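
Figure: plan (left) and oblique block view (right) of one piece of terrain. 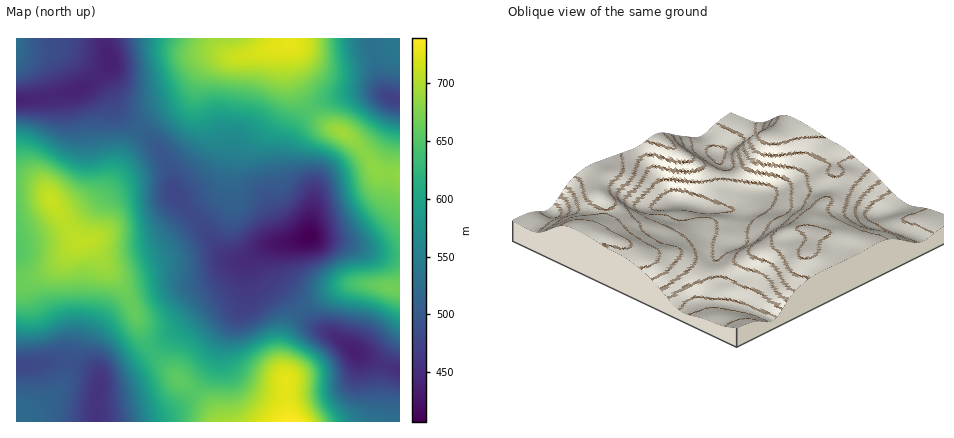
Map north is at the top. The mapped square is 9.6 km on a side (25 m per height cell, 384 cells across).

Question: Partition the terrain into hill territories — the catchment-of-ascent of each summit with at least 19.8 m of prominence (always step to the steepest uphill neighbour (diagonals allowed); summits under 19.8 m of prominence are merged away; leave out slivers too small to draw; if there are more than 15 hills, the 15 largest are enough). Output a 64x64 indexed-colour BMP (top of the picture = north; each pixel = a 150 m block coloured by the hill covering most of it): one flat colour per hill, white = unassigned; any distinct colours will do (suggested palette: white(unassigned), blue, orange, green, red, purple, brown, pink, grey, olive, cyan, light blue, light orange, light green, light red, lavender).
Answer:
<image width="64" height="64" href="data:image/bmp;base64,Qk12CAAAAAAAAHYAAAAoAAAAQAAAAEAAAAABAAQAAAAAAAAIAAATCwAAEwsAABAAAAAAAAAA////ALR3HwAOf/8ALKAsACgn1gC9Z5QAS1aMAMJ34wB/f38AIr28AM++FwDox64AeLv/AIrfmACWmP8A1bDFAHd3d3d3d3czMzMzMzMzMzMzMzMzMzMzMzMzMzMzMzMzd3d3d3d3czMzMzMzMzMzMzMzMzMzMzMzMzMzMzMzMzN3d3d3d3dzMzMzMzMzMzMzMzMzMzMzMzMzMzMzMzMzM3d3d3d3d3czMzMzMzMzMzMzMzMzMzMzMzMzMzMzMzMzd3d3d3d3dzMzMzMzMzMzMzMzMzMzMzMzMzMzMzMzMzN3d3d3d3d3MzMzMzMzMzMzMzMzMzMzMzMzMzMzMzMzM3d3d3d3d3czMzMzMzMzMzMzMzMzMzMzMzMzMzMzMzMzd3d3d3d3dxMzMzMzMzMzMzMzMzMzMzMzMzMzMzMzMzN3d3d3d3dxERMzMzMzMzMzMzMzMzMzMzMzMzMzMzMzMxEXd3d3cRERERMzMzMzMzMzMzMzMzMzMzMzMzMzMzNVERERERERERERERMzMzMzMzMzMzMzMzMzMzMzMzM1VVURERERERERERERETMzMzMzMzMzMzMzMzMzMzMzNVVVVREREREREREREREREzMzMzMzMzMzMzMzMzMzMzNVVVVVEREREREREREREREREzMzMzMzMzMzMzMzMzMzVVVVVVURERERERERERERERERMzMzMzMzMzMzMzMzMzVVVVVVVRERERERERERERERERETMzMzMzMzMzMzMzM1VVVVVVVVEREREREREREREREREREzMzMzMzMzMzMzNVVVVVVVVVURERERERERERERERERERMzMzMzMzMzMzNVVVVVVVVVVRERERERERERERERERERETMzMzMzMzMzM1VVVVVVVVVVEREREREREREREREREREREzMzMzMzMzM1VVVVVVVVVVUREREREREREREREREREREREzMzMzMzM1VVVVVVVVVVVREREREREREREREREREREREREzMzMzM1VVVVVVVVVVVVERERERERERERERERERERERERMzMzM1VVVVVVVVVVVVURERERERERERERERERERERERETMzM1VVVVVVVVVVVVVRERERERERERERERERERERERERMzMzVVVVVVVVVVVVVVERERERERERERERERERERERERETMzVVVVVVVVVVVVVVURERERERERERERERERERERERERMzNVVVVVVVVVVVVVVREREREREREREREREREREREREiIjM1VVVVVVVVVVVVVVEREREREREREREREREREREREiIiIjVVVVVVVVVVVUREQREREREREREREREREREREREiIiIiIlVVVVVVVVRERERBERERERERERERERERERERESIiIiIiIiIlVEREREREREERERERERERERERERERERESIiIiIiIiIiJEREREREREQRERERERERERERERERERESIiIiIiIiIiIkRERERERERBERERERERERERERERERESIiIiIiIiIiIiREREREREREERERERERERERERERERESIiIiIiIiIiIiJEREREREREQRERERERERERERERERESIiIiIiIiIiIiIkRERERERERBERERERERERERERERERIiIiIiIiIiIiIiREREREREREERERERERERERERERERIiIiIiIiIiIiIiJEREREREREQRERERERERERERERERIiIiIiIiIiIiIiJERERERERERBEREREREREREREREREiIiIiIiIiIiIiJEREREREREREERERERERERERERERESIiIiIiIiIiIiJEREREREREREQRERERERERERERERERIiIiIiIiIiIiIkRERERERERERBERERERERERERERERIiIiIiIiIiIiIkREREREREREREEREREREREREREREREiIiIiIiIiIiIiREREREREREREQREREREREREREREREiIiIiIiIiIiIiJERERERERERERBERERERERERERERESIiIiIiIiIiIiIkREREREREREREERERERERERERERESIiIiIiIiIiIiIiREREREREREREQRERERERERERERESIiIiIiIiIiIiIiIkRERERERERERBERERERERERERESIiIiIiIiIiIiIiIiREREREREREREERERERERERERESIiIiIiIiIiIiIiIiIkREREREREREQRERERERERERESIiIiIiIiIiIiIiIiIiJERERERERERBEREREREREREiIiIiIiIiIiIiIiIiIiIkREREREREREERERERERERESIiIiIiIiIiIiIiIiIiIiIkREREREREQRERERERERESIiIiIiIiIiIiIiIiIiIiIiIkRERERERGZmZmERERERIiIiIiIiIiIiIiIiIiIiIiIiIiREREIiZmZmZmZhERIiIiIiIiIiIiIiIiIiIiIiIiIiIiIiIiJmZmZmZmYRIiIiIiIiIiIiIiIiIiIiIiIiIiIiIiIiImZmZmZmZmYiIiIiIiIiIiIiIiIiIiIiIiIiIiIiIiIiZmZmZmZmZmIiIiIiIiIiIiIiIiIiIiIiIiIiIiIiIiJmZmZmZmZmYiIiIiIiIiIiIiIiIiIiIiIiIiIiIiIiImZmZmZmZmZmIiIiIiIiIiIiIiIiIiIiIiIiIiIiIiIiZmZmZmZmZmIiIiIiIiIiIiIiIiIiIiIiIiIiIiIiIiJmZmZmZmZmYiIiIiIiIiIiIiIiIiIiIiIiIiIiIiIiImZmZmZmZmZiIiIiIiIiIiIiIiIiIiIiIiIiIiIiIiIi"/>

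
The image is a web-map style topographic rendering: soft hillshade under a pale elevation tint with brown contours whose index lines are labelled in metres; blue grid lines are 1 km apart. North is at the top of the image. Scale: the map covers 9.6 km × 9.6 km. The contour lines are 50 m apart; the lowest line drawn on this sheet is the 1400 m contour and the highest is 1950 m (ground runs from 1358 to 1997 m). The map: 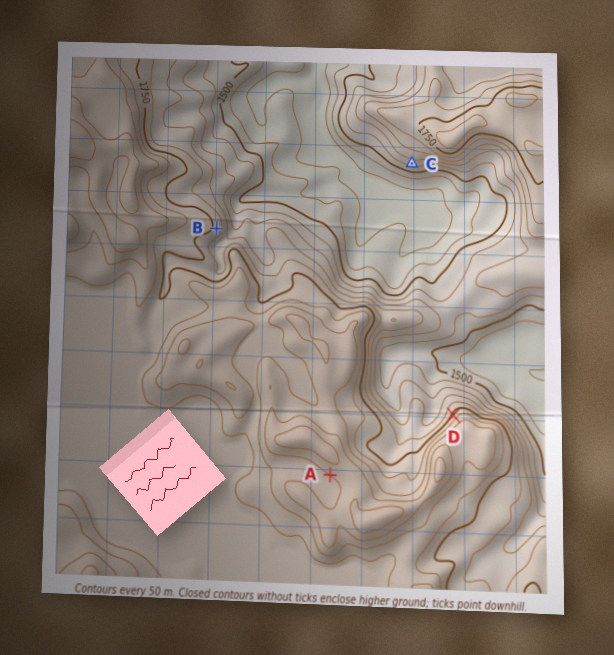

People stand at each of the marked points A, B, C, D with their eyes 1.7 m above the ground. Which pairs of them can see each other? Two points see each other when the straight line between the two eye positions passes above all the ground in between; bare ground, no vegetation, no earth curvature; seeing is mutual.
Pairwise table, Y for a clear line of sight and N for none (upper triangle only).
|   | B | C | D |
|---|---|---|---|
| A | N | N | N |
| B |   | Y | N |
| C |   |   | Y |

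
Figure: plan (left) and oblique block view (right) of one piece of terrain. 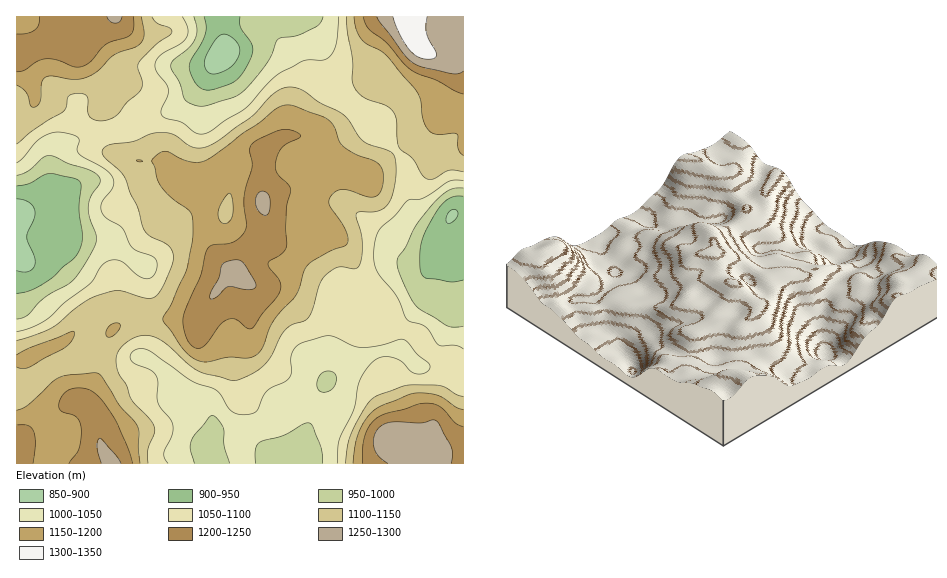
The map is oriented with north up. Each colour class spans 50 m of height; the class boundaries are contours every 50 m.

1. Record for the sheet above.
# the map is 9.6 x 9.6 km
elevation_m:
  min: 880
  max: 1330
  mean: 1100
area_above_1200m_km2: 13.5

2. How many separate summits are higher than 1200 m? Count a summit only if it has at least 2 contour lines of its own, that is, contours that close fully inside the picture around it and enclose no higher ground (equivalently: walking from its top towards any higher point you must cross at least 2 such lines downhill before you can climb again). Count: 1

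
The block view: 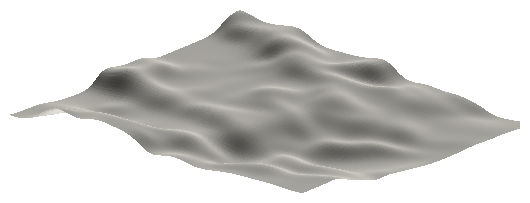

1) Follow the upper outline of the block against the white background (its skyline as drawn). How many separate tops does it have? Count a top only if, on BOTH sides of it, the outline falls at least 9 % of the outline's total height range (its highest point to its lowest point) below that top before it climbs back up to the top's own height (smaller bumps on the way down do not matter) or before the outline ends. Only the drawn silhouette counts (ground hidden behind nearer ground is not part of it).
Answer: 1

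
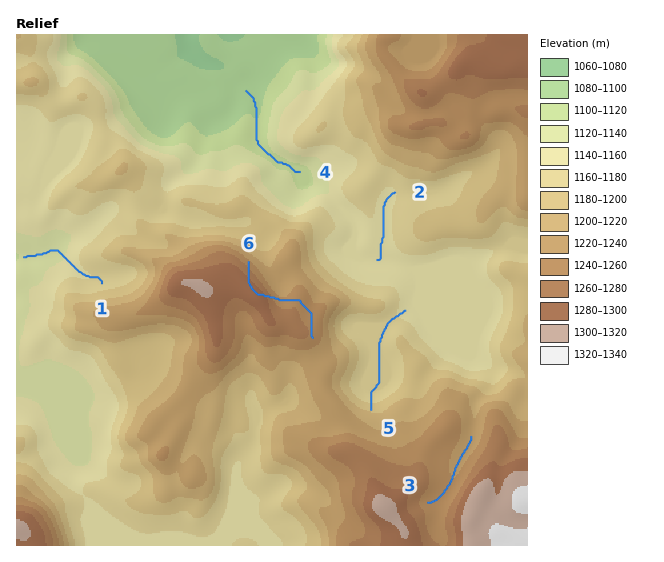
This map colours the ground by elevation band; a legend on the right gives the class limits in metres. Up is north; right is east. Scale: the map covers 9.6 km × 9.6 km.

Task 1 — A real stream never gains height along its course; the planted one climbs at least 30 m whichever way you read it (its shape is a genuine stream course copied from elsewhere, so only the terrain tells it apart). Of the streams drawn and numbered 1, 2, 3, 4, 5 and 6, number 6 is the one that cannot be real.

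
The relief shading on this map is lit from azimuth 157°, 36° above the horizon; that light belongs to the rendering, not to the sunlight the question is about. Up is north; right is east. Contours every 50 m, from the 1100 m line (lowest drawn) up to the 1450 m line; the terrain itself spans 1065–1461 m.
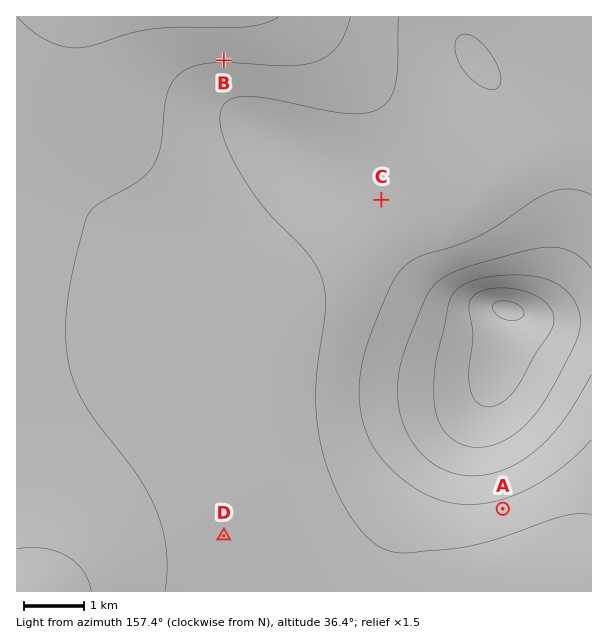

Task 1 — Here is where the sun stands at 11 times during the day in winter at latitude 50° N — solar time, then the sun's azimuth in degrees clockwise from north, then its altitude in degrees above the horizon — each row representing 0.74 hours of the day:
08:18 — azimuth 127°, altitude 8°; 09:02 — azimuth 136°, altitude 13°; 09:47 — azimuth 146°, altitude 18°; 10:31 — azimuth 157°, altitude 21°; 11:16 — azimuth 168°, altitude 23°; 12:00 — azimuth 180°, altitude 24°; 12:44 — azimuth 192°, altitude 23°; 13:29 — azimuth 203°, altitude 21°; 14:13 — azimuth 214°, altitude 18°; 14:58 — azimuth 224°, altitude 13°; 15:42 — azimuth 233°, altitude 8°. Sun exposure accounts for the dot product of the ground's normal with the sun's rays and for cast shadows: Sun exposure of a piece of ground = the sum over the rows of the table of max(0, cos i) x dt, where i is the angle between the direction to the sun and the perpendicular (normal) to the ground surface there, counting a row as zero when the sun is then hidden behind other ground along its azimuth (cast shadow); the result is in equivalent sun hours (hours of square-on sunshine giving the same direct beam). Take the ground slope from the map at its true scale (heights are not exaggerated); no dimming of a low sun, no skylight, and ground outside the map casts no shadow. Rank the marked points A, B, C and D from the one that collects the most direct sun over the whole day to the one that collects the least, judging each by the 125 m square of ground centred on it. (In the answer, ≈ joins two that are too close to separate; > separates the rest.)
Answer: A > C ≈ D > B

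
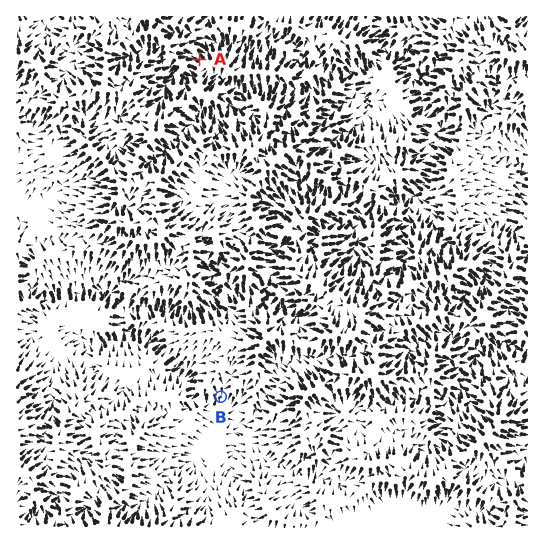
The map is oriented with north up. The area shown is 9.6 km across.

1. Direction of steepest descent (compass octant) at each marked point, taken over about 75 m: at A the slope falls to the NW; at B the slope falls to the S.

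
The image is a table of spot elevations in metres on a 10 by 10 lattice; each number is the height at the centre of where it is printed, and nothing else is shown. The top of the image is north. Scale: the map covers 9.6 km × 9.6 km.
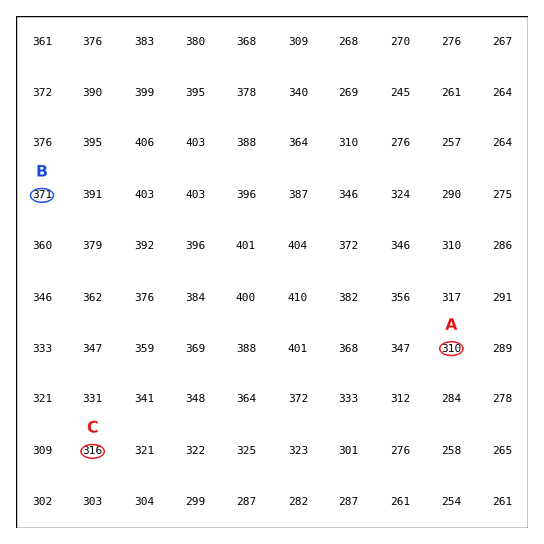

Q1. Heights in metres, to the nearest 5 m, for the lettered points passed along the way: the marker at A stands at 310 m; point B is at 370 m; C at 315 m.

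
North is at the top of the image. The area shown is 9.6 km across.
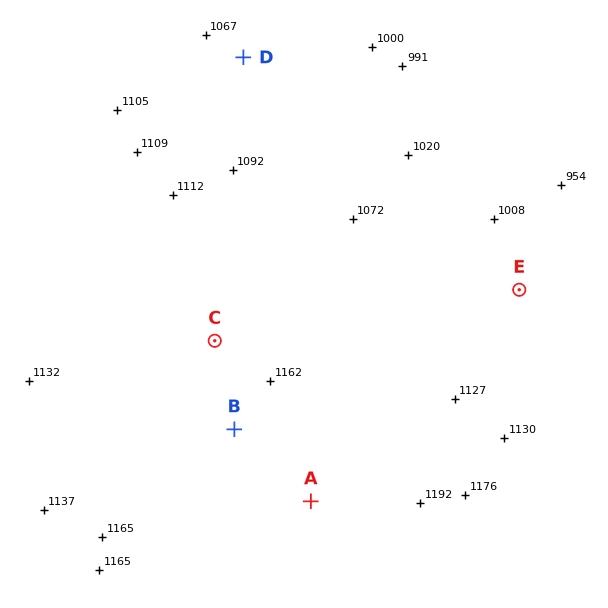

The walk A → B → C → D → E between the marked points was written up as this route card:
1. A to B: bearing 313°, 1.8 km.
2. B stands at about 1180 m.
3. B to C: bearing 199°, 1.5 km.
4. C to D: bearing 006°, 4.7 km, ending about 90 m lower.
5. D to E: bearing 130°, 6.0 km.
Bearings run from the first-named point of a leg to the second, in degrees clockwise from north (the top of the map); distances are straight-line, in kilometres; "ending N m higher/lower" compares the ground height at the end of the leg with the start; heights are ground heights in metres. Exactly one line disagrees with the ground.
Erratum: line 3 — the bearing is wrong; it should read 348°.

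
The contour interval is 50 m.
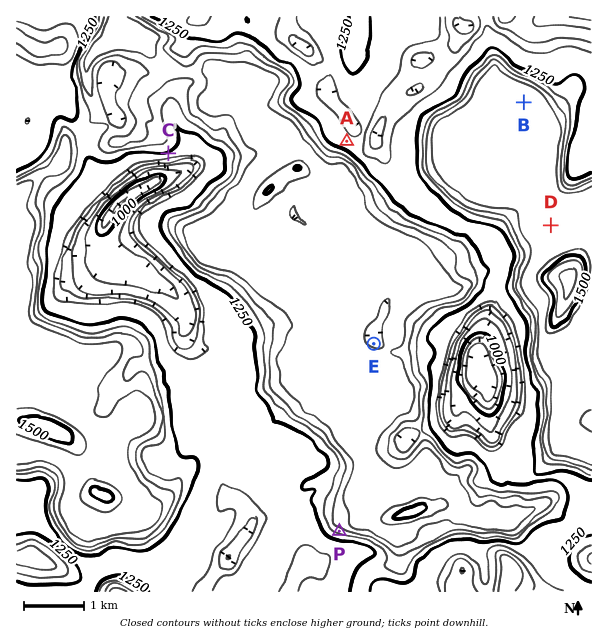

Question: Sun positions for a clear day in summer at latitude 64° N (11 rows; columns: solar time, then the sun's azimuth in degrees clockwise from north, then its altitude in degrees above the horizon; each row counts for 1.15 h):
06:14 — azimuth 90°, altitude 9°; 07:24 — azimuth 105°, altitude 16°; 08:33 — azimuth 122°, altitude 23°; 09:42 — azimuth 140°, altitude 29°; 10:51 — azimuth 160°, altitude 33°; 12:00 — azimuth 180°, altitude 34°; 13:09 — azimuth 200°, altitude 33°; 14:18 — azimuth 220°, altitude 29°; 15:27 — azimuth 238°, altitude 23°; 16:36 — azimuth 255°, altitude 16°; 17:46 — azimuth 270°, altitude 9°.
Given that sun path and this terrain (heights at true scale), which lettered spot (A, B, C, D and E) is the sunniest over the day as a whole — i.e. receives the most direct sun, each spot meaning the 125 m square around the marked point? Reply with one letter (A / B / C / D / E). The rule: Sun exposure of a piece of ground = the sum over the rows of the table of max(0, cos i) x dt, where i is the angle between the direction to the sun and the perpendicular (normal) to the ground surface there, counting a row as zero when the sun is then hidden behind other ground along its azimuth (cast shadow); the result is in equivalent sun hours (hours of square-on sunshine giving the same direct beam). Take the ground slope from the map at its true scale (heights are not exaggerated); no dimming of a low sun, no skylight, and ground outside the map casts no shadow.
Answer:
C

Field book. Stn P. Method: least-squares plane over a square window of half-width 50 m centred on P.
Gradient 31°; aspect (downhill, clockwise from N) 201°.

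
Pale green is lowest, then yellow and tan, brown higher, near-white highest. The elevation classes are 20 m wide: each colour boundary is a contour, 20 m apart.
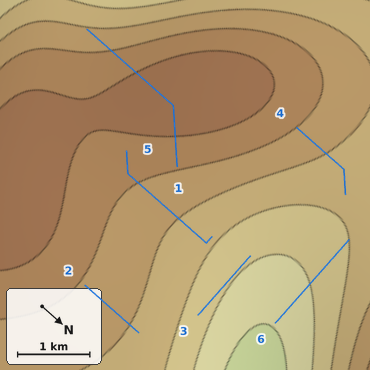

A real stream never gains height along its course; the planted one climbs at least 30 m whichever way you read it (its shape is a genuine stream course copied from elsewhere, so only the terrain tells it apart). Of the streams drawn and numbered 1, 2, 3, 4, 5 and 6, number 1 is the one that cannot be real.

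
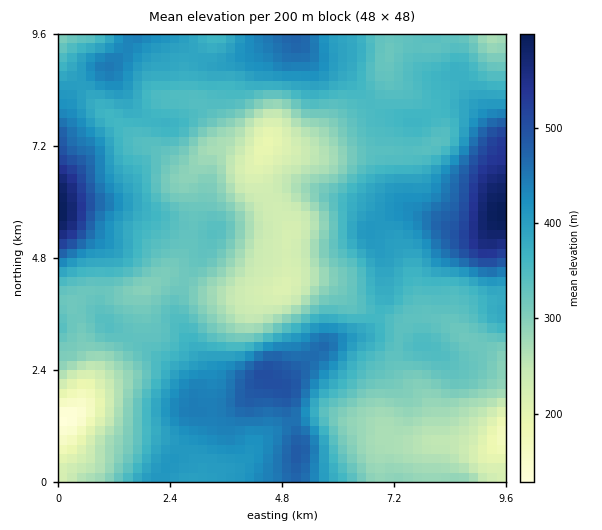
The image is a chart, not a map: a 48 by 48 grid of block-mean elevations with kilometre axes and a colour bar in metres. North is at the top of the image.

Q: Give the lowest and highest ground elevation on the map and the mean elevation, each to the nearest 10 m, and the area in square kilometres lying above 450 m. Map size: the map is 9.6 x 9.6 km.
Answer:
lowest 130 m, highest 600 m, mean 350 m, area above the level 10.1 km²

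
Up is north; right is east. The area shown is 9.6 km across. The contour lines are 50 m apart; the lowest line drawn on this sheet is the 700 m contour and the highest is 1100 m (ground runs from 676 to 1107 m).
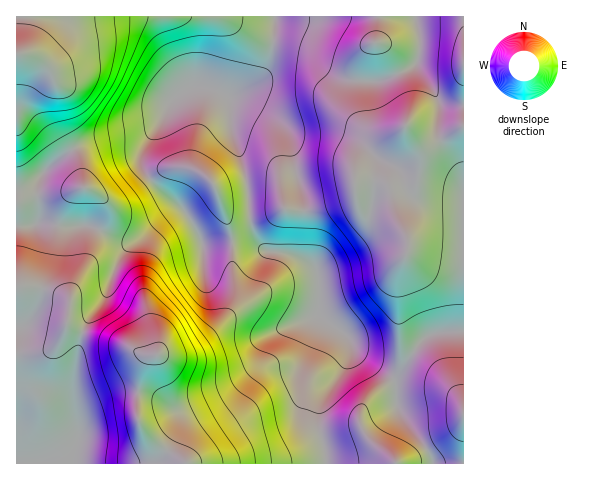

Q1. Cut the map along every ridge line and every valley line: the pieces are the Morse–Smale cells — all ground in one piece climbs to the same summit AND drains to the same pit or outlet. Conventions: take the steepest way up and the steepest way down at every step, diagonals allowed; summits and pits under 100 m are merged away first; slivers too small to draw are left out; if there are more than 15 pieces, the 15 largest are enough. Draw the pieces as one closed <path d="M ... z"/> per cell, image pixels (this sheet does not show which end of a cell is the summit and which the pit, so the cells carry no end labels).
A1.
<path d="M206 87l-14 0-18 11-27 43-6 14 1 11 6 10 33 32-13 6-24 21-10 5-12 0-32-14-23 1-29-5-10 4-12 1 1 237 309-1-1-15-7-21 0-17 6-15 19-26 7-15 1-10-3-5-8-9-12-7-9-9 0-33-3-12-9-8-13-6-28-5-7-7-8-20-4-42-8-31-7-18-4-35z"/><path d="M463 16l-187 0-3 32-9 25-11 11-25 13 4 35 7 18 8 31 4 42 8 20 7 7 25 4 20 9 7 11 2 42 26 18 7 14 10 10 30 17 8-5 25-33 13-5 25-2z"/><path d="M274 16l-257 0-1 209 12 1 17-4 22 5 23-1 32 14 12 0 10-5 24-21 13-6-24-21-11-14-5-12 2-13 27-45 12-11 10-5 14 0 24 9 16-8 15-11 7-11 4-12 3-23z"/><path d="M463 331l-24 1-13 5-25 33-8 5-30-17-12-14-3 13-5 12-19 26-6 15 0 17 7 21 1 15 137 1z"/>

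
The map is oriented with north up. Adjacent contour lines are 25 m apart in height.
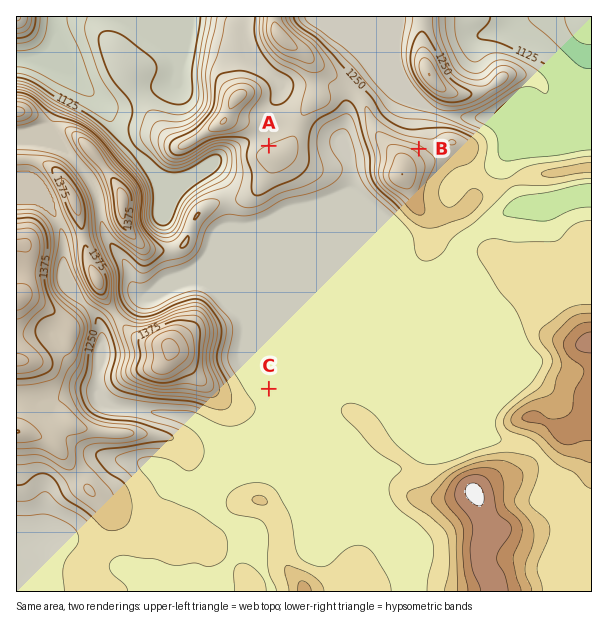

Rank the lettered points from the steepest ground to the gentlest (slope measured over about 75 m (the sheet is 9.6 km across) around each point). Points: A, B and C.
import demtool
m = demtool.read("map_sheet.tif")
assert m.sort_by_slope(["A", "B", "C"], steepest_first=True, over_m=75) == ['B', 'A', 'C']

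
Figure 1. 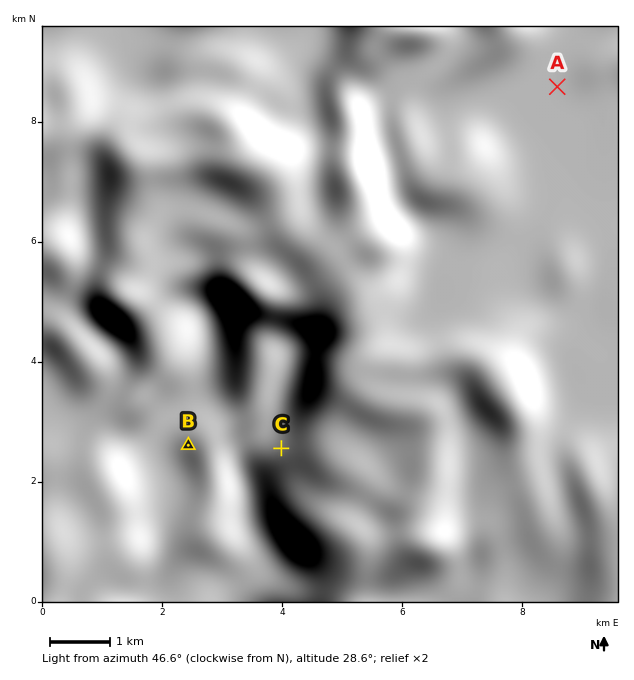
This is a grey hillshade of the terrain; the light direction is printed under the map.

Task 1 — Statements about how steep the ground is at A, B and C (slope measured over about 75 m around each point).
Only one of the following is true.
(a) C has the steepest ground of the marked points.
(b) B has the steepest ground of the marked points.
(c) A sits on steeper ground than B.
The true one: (a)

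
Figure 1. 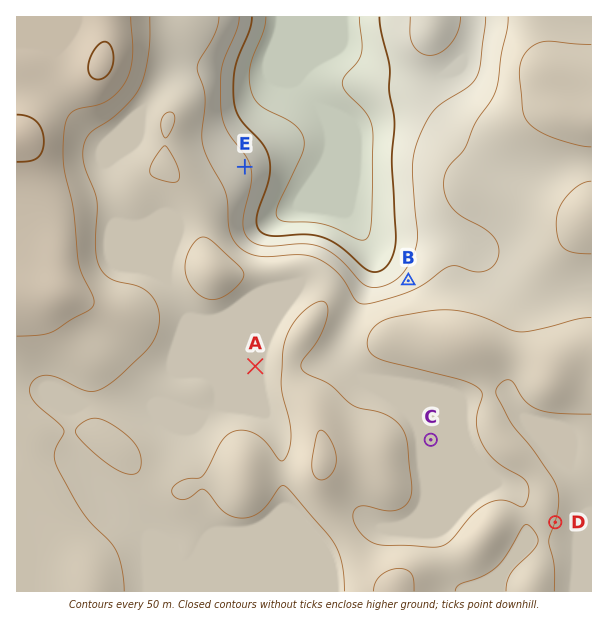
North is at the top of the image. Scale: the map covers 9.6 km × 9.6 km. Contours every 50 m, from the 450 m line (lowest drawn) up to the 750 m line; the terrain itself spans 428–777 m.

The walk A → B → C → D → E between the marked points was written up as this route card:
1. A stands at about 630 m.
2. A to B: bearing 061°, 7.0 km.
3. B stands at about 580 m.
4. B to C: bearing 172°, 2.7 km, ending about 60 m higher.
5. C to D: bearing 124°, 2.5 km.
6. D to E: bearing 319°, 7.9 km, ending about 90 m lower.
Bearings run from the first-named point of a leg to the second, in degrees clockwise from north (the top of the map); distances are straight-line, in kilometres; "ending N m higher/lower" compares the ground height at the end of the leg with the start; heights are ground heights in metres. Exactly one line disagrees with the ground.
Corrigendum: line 2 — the distance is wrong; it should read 2.9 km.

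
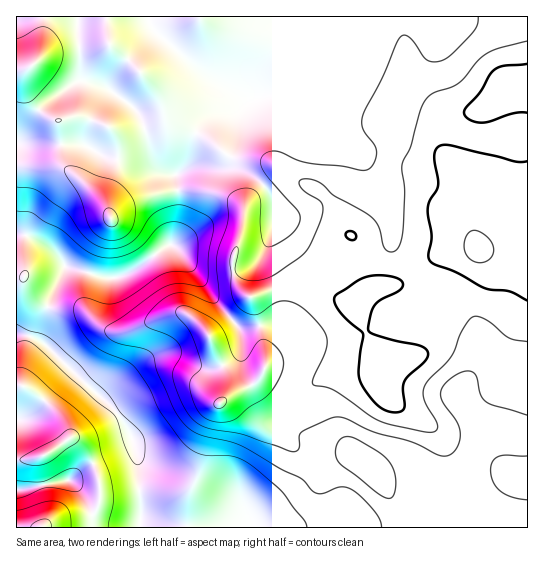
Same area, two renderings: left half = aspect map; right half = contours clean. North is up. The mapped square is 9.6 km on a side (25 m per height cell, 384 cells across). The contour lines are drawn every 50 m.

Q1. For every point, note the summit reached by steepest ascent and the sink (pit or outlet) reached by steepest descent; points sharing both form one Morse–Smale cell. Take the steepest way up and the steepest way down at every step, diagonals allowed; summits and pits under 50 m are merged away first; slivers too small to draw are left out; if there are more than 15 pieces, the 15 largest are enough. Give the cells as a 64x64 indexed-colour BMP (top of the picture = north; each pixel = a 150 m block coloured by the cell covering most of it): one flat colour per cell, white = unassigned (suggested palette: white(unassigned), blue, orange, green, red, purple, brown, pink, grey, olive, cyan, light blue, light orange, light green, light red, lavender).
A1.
<image width="64" height="64" href="data:image/bmp;base64,Qk12CAAAAAAAAHYAAAAoAAAAQAAAAEAAAAABAAQAAAAAAAAIAAATCwAAEwsAABAAAAAAAAAA////ALR3HwAOf/8ALKAsACgn1gC9Z5QAS1aMAMJ34wB/f38AIr28AM++FwDox64AeLv/AIrfmACWmP8A1bDFAERERERERERCIiIiIiIiIhERERERERERERERERZmZmiIREREREREREQiIiIiIiIiIRERERERERERERERFmZmZmZERERERERERCIiIiIiIiIiEREREREREREREREWZmZmZkREREREREREIiIiIiIiIiIhERERERERERERERZmZmZmREREREREREIiIiIiIiIiIiIhEREREREREREREWZmZmZEREREREREQiIiIiIiIiIiIiIRERERERERERERZmZmZkRERERERERCIiIiIiIiIiIiIiERERERERERERFmZmZmREREREREREIiIiIiIiIiIiIiIhERERERERERERZmZmZEREREREREQiIiIiIiIiIiIiIiERERERERERERFmZmZkRERERERERCIiIiIiIiIiIiIiIREREREREREREWZmZmREREREREREIiIiIiIiIiIiIiIhERERERERERERFmZmZEREREREREIiIiIiIiIiIiIiIREREREREREREREWZmEUREREREREQiIiIiIiIiIiIiERERERERERERERERERERREREREREQiIiIiIiIiIiIiERERERERERERERERERERFEREREREQiIiIiIiIiIiIiIREREREREREREREREREREURERERERCIiIiIiIiIiIiIiERERERERERERERERERERREREREQiIiIiIiIiIiIiIiIRERERERERERERERERERFEREREQiIiIiIiIiIiIiIiIhEREREREREREREREREREUREREQiIiIiIiIiIiIiIiIiERERERERERERERERERERREREQiIiIiIiIiIiIiIiIiIhERERERERERERERERERFEREQiIiIiIiIiIiIiIiIiIiEREREREREREREREREREUREQiIiIiIiIiIiIiIiIiIiIhERERERERERERERERERREQiIiIiIiIiIiIiIiIiIiIiERERERERERERERERERFEQiIiIiIiIiIiIiIiIiIiIiEREREREREREREREREREXdyIiIiIiIiIiIiIiIiIiIiIRERERERERERERERERERd3IiIiIiIiIiIiIiIiERERERERERERERERERERERERF3dyIiIiIiIiIiIiIiIREREREREREREREREREREREREXd3IiIiIiIiIiIiIiIRERERERERERERERERERERERERd3ciIiIiIiIiIiIiIRERERERERERERERERERERERERF3d3IiIiIiIiIiIiIREREREREREREREREREREREREREXd3ciIiIiIiIiIiIRERERERERERERERERERERERERERd3d3IiIzMiIiIiIhERERERERERERERERERERERERERF3d3cjMzMzMiIiIhEREREREREREREREREREREREREREXd3dzMzMzMzIiIhERERERERERERERERERERERERERERd3dzMzMzMzMzIhERERERERERERERERERERERERERERF3dzMzMzMzMzMxEREREREREREREREREREREREREREREXMzMzMzMzMzMzMRERERERERERERERERERERERERERERMzMzMzMzMzMzMxEREREREREREREREREREREREREREREzMzMzMzMzMzMzERERERERERERERERERERERERERERETMzMzMzMzMzMzMRERERERERERERERERERERERERERERMzMzMzMzMzMzMxEREREREREREREREREREREREREREREzMzMzMzMzMzMzERERERERERERERERERERERERERERETMzMzMzMzMzMzMRERERERERERERERERERERERERERERMzMzMzMzMzMzMxEREREREREREREREREREREREREREREzMzMzMzMzMzMzERERERERERERERERERERERERERERETMzMzMzMzMzUzMxERERERERERERERERERERERERERERMzMzMzM1VVVTMzMREREREREREREREREREREREREREREzMzMzNVVVVVMzMxEREREREREREREREREREREREREREVVVVVVVVVVVMzMzERERERERERERERERERERERERERERVVVVVVVVVVUzMzMxERERERERERERERERERERERERERFVVVVVVVVVVTMzMzEREREREREREREREREREREREREREVVVVVVVVVVTMzMzMxERERERERERERERERERERERERERVVVVVVVVVVMzMzMzMzERERERERERERERERERERERERFVVVVVVVVTMzMzMzMzMzEREREREREREREREREREREREVVVVVVVVTMzMzMzMzMzERERERERERERERERERERERERVVVVVVUzMzMzMzMzMxERERERERERERERERERERERERFVVVVVMzMzMzMzMzMREREREREREREREREREREREREREVVVVVUzMzMzMzMzMRERERERERERERERERERERERERERVVVVVTMzMzMzMzERERERERERERERERERERERERERERFVVVVVMzMzMzMzEREREREREREREREREREREREREREREVVVVVUzMzMzMzERERERERERERERERERERERERERERERVVVVVTMzMzMzERERERERERERERERERERERERERERERFVVVVVMzMzMzEREREREREREREREREREREREREREREREVVVVVUzMzMzMRERERERERERERERERERERERERERERER"/>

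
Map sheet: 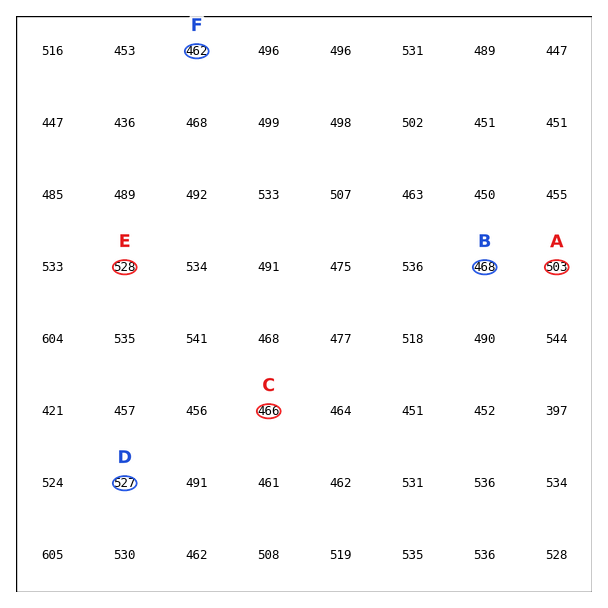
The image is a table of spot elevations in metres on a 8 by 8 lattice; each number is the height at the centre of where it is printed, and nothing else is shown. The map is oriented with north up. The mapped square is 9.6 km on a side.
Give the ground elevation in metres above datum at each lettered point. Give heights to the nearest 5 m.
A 505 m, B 470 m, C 465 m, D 525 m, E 530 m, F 460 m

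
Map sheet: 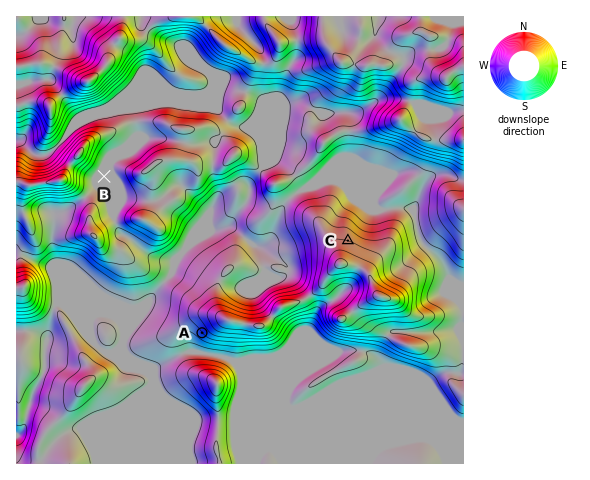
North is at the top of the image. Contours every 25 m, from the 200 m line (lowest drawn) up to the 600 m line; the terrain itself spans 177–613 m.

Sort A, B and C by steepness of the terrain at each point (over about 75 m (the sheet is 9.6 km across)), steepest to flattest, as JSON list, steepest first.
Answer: ["A", "C", "B"]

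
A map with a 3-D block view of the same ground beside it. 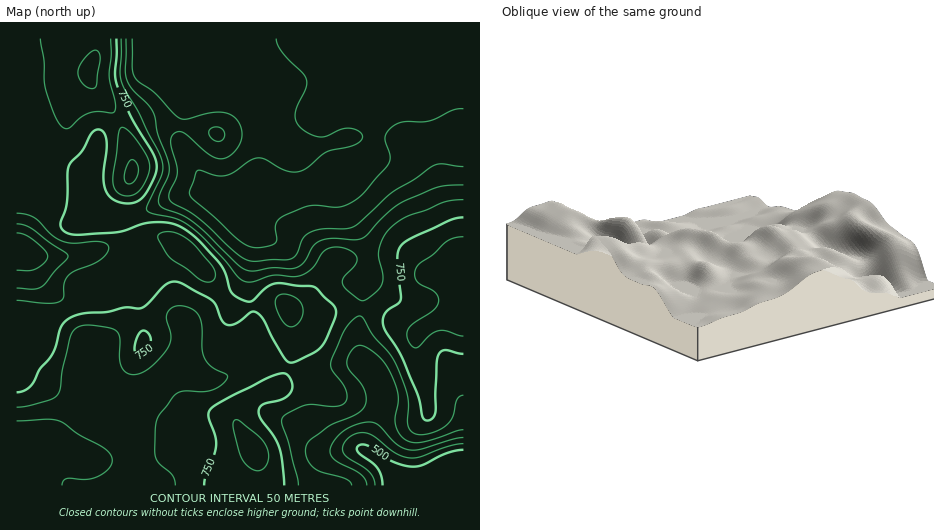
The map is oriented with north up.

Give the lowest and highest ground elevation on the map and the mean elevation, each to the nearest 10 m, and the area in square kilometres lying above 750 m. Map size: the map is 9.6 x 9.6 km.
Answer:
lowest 470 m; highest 940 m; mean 680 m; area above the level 26.7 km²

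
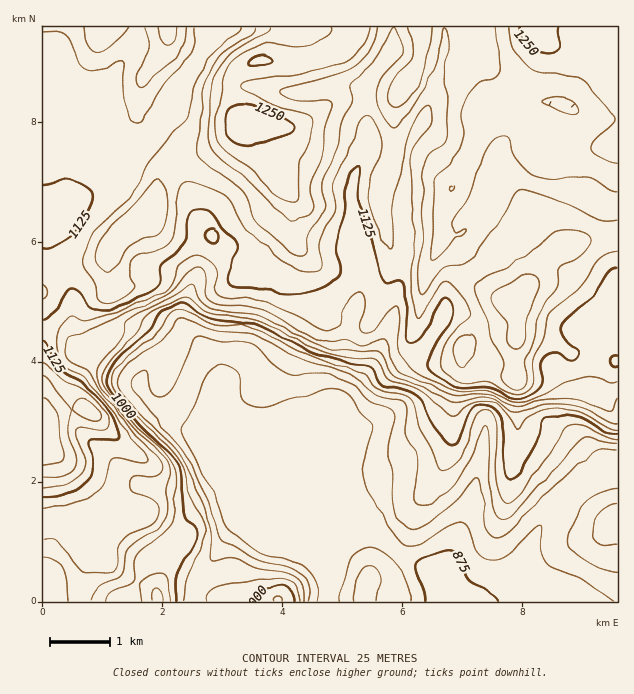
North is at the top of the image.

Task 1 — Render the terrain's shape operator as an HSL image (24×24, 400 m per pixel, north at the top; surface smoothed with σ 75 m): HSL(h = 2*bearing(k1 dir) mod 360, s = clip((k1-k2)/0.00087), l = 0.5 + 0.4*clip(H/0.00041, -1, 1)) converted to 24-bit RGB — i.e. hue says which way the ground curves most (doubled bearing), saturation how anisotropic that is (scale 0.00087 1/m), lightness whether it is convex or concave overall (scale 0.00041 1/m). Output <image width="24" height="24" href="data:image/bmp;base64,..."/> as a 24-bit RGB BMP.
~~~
<image width="24" height="24" href="data:image/bmp;base64,Qk32BgAAAAAAADYAAAAoAAAAGAAAABgAAAABABgAAAAAAMAGAAATCwAAEwsAAAAAAAAAAAAAV1F71rR2gD8yH39ro/Cs2EKYJVOUkJOzVo7OzuPw8tnqJgCaQlir1r6kb5SgkKuyQi1/nXhzfHhogJVyh3x4fnJvdmZhl49aVUZZtqRr2LyyPMe0IHM26FxrIYBjWaePcMyqPZo2uy8Shil2RneOx8unrHSPejoyQ0FmimR0pJtzYJhtgmSLmWWEiWx8h55/TYS0ib+4xZWHziheOHgoI6ZIzuOdF6SWfj00bks5gWpUf3huWI91nqFNkR5AvZFrVIh+SWiAwYd7aqpJQHWAf3Kopou1ooygaYg+VHo6f5VWrXLL7N3uIbPKu+KjNBldelpngXx6gnp9hIF9cYJubkNfnmqdyKqfa5Z8MnmEvE6a4L6IKHFfQnxyen2auKG2oaBoRKtaS6h7RI9hz580mtlcM6CuZiJ2fXmAgH6Af36BhIOAfmGGe1+TaqSbr4mXx4uNN32JPCaE8+C/W2uPLXZYN49bg6d3p7TEn9zaO0mefDpQpfW70Pv0PQhffFV+f4B+fn5/fn+Ag3+AXl2HfnigbI2DfmZn0ZB6QbdyDSVw8+S+o3WbaXqPP3pRTW8todmToihWcxUyzP/ww//1hwBHZRxagHN3gIJ1en93e4B7f359anB/X4KHqmeXgmN1uKR3ytd+ABIz89yxnISijHidhTtxgigG19OdpwC5zP/pT//vMwATbB8pZW1+fnCGjnl0fYZscH1odX9vdmd5fnVLOWZBrmF5tahw59NUCgop//AEY2oSRyMQUhAv1fbm0Khisf/lnf9oMwAhiClamp19ZniDZmuFlX6RmnaCjHtqaHteVzlCqycvcmUXMj0NoW8W9lwACQMz6v/HWtb6T4fweMjtrt10e+9670IbkBcADyQbTIFqrZiFaW98XmtwfGxolW5ynlpTYRsWcFUiG5t065zqnrX0prDy1+P0VH7/0/nSUkPZhjyjZHeTxX6Y/rYQJBoP+4GTxUrUFGY8VaRNhE5ufmlDW1o1YycVehoRkNhpfNXmWMHJGsfcYttSJ12y7tfRSyuB4taHvzs/Oo+sf3mpcaikz4M8vTOweJsMzb0Kw8gwG0M3WgcNnnkgY0smRavCnefrt+HhV4bM26bZCkJr+9GfB1FL05kykSplyddvwaRkPFVdY3Vfgn10oIbBPyyW99Hqz5T38z7MB1+OS2375NrxbYvVdsfNdbKZcqVmeYdYaEuULhqb/96ZFjhkZH5Bg7nFtMTWy3GKW1iTS4hoYImAt0yVXECOvtVsR7lm13jZxmHlCTZGzaaBuabVdoS8oFdfa7hrapuvNjaFyUhy/Fw86Rq3NsiHSKZvmGpj1JinrFWzp4N6RmVnZV+STT+06bzAr05WjHpIXbNXLDiwQsJ6kGlGgTRApNWKa7uPaFl7Tilup+F4EyiI8KunX6qISH5eUHpWpW1WrnCduYWdgE+XantlQXdxWbS89K7YmITCU7u5RFiXjkyFn1SLgrWy0tFxkZNOOGh1WCqJpupyGRt029iErXWjmV+gVYF1YoFtkZdqoFxrpWWOfIN+an94NHpOslJC67m7qU22VEJmVlVveJthnVpEpduQoMbLKB+WcCnUhuA3LT6D26mJRaVYtnyWWWSNdGVZfndUgnxnlnRugYF7eX19cYNxM2hc3Md1tDB3dliFfl9xdVFRn9ywsciKl3hIJDpTK4fC5oZvJT51nMWY1pCVSn9/m0Z8mF9sbpx2aX55lZNzf36DfHyCgYV/XXh9TZ9Pu3Spkjy7r2OLd8yjb7Vbp3xXromQU1qbFVNg4q9yKWWVZpty1ol7ak6MbleTl6yuh4ivg2e2lIasgH2DgH2Df3mHlGNtRpZqaY+CXymQ1bawmq+Sd4awmrzJcp2HlWmHHR9c49ZiH25ie09mtZpbsGdqT42ViaqXdoWVW2eLr3uHfnqDiYV9a2aDr2VsZLBPQmZwOzV0s9eco9DQbrHKrkS62mCvsnmuJBl858ulJY9ZNGBvnraIsbeaYH6Vf4dbfWZYaUhOpJJDe3R7knVpU35rklq01KV+J2NaJ1aV6cKHi3UWYEIRZ2AXSGgUnJIkF1RswIva8rXCFUNxXqxKqZBdo1Z+kGRWeWxVU4uRlMK0cmx7olR2pbJXJnpl4nqJisNVBF1cZZfc89H6t7Ptm5LqzqPvzJnYMaBzD1A//aSAFEB/uaeNYlyAlkhppo51gK6taZ2lc4pdaW2CalaYzbyoRWqXdD6Y6u68IE11FF4gXGcP2WoMfF8+bHZE0FpZ0aecCxdf5eyDHzeKqK1dXFB+nVios8acbpuKemGEj3uC"/>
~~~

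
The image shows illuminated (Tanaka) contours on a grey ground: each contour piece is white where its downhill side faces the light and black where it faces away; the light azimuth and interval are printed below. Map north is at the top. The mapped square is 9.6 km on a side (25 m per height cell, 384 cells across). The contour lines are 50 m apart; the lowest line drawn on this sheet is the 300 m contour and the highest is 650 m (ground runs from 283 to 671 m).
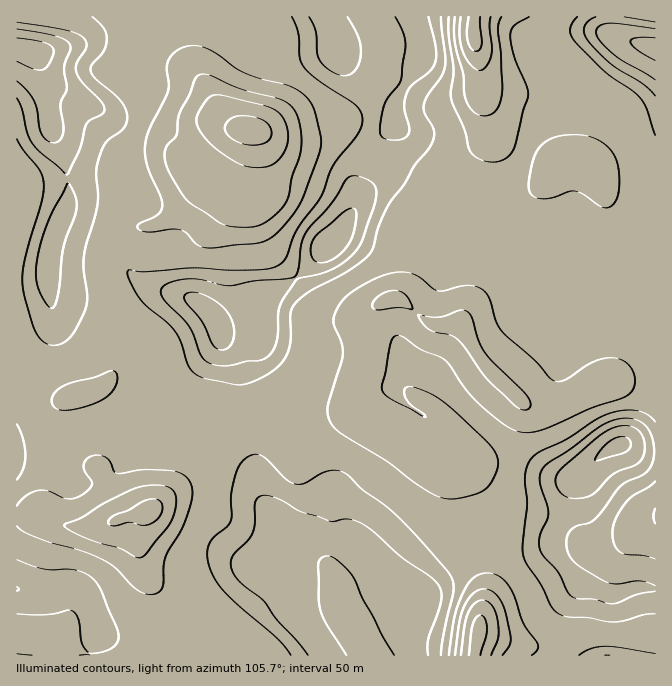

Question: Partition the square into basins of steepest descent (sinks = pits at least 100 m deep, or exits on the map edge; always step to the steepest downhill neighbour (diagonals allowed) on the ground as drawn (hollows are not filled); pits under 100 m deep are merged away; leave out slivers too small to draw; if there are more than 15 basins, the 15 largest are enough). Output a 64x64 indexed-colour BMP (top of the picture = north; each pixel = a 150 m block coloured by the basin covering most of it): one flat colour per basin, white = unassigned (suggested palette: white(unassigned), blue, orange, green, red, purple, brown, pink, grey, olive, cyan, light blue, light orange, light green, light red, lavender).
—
<image width="64" height="64" href="data:image/bmp;base64,Qk12CAAAAAAAAHYAAAAoAAAAQAAAAEAAAAABAAQAAAAAAAAIAAATCwAAEwsAABAAAAAAAAAA////ALR3HwAOf/8ALKAsACgn1gC9Z5QAS1aMAMJ34wB/f38AIr28AM++FwDox64AeLv/AIrfmACWmP8A1bDFACIiIiMzMzMzMzMzMzMzMzIiIiIiREREREREREREQRERIiIiIjMzMzMzMzMzMzMzIiIiIiREREREREREREREEREiIiIiMzMzMzMzMzMzMzIiIiIiJEREREREREREREQRESIiIiIzMzMzMzMzMzMzIiIiIiIkRERERERERERERBERIiIiIjMzMzMzMzMzMzMiIiIiIiJEREREREREREREEREiIiIjMzMzMzMzMzMzMyIiIiIiIUREREREREREREQRESMzIiMzMzMzMzMzMzMyIiIiIiIRREREREREREREIiERMzMzMzMzMzMzMzMzMzIiIiIiIhEURERERERERCIiIiIzMzMzMzMzMzMzMzMyIiIiIiIhERRERERERERCIiIiIjMzMzMzMzMzMzMzMzIiIiIiIhEREURERERERCIiIiIiMzMzMzMzMzMzMzMzMyIiIiIhEREREUREREREIiIiIiIzMzMzMzMzMzMzMzMzIiIiIhERERERERERERIiIiIiIjMzMzMzMzMzMzMzMzMRERERERERERERERERESIiIiIiMzMzMzMzMzMzMzMzMxERERERERERERERERERIiIiIiIzMzMzMzMzMzMzMzMxERERERERERERERERERESIiIiIjMzMzMzMzMzMzMzMzERERERERERERERERERERIiIiIiMzMzMzMzMzMzMzMzEREREREREREREREREREREiIiIiIzMzMzMzMzMzMzMzMRERERERERERERERERERERIiIiIjMzMzMzMzMzMzMzMxERERERERERERERERERERESIiIiMzMzMzMzMzMzMzMzEREREREREREREREREREREREiIiIzMzMzMzMzMzMzMzMRERERERERERERERERERERERIiITMzMzMzMzMzMzMzMRERERERERERERERERERERERERERMzMzMzMzMzMzMzMxEREREREREREREREREREREREREREzMzMzMzMzMzMzMxERERERERERERERERERERERERERETMzMzMzMzMzMzMzERERERERERERERERERERERERERERMzMzMzMzMzMzMzMREREREREREREREREREREREREREREzMzMzMzMzMzMzMxERERERERERERERERERERERERERETMzMzMzMzMzMzMzERERERERERERERERERERERERERERMzMzMzMzMzMzMzMREREREREREREREREREREREREREREzMzMzMzMzMzMzMxERERERERERERERERERERERERERETMzMzMzMzMzMzMxERERERERERERERERERERERERERERMzMzMzMzMzMzMzEREREREREREREREREREREREREREREzMzMzMzMzMzMzERERERERERERERERERERERERERERETMzMzMzMzMzMzMhERERERERERERERERERERERERERERMzMzMzMzMzMzMiIREREREREREREREREREREREREREREzMzMzMzMzMzMiIiIRERERERERERERERERERERERERETMzMzMzMzMyIiIiIiIRERERERERERERERERERERERERIzMzMzMzMiIiIiIiIiIREREREREREREREREREREREREiIyIzMzIiIiIiIiIiIiERERERERERERERERERERERESIiIiIiIiIiIiIiIiIiIhERERERERERERERERERERERIiIiIiIiIiIiIiIiIiIiIREREREREREREREREREREREiIiIiIiIiIiIiIiIiIiIiERERERERERERERERERERESIiIiIiIiIiIiIiIiIiIiIhERERERERERERERERERERIiIiIiIiIiIiIiIiIiIiIiEREREREREREREREREREREiIiIiIiIiIiIiIiIiIiIiIhERERERERERERERERERESIiIiIiIiIiIiIiIiIiIiIiERERERERERERERERERERIiIiIiIiIiIiIiIiIiIiIiIhEREREREREREREREREREiIiIiIiIiIiIiIiIiIiIiIiIRERERERERERERERERESIiIiIiIiIiIiIiIiIiIiIiIiERERERERERERERERERIiIiIiIiIiIiIiIiIiIiIiIiIREREREREREREREREREiIiIiIiIiIiIiIiIiIiIiIiIhERERERERERERERERESIiIiIiIiIiIiIiIiIiIiIiIiERERERERERERERERERIiIiIiIiIiIiIiIiIiIiIiIiIREREREREREREREREREiIiIiIiIiIiIiIiIiIiIiIiIiERERERERERERERERESIiIiIiIiIiIiIiIiIiIiIiIiIRERERERERERERERERIiIiIiIiIiIiIiIiIiIiIiIiIhEREREREREREREREREiIiIiIiIiIiIiIiIiIiIiIiIiIRERERERERERERERESIiIiIiIiIiIiIiIiIiIiIiIiIhERERERERERERERERIiIiIiIiIiIiIiIiIiIiIiIiIiIREREREREREREREREiIiIiIiIiIiIiIiIiIiIiIiIiIhERERERERERERERESIiIiIiIiIiIiIiIiIiIiIiIiIiIRERERERERERERERIiIiIiIiIiIiIiIiIiIiIiIiIiIhERERERERERERESIiIiIiIiIiIiIiIiIiIiIiIiIiIhEREREREREREREiIiIiIiIiIiIiIiIiIiIiIiIiIiIiEREREREREREREiIi"/>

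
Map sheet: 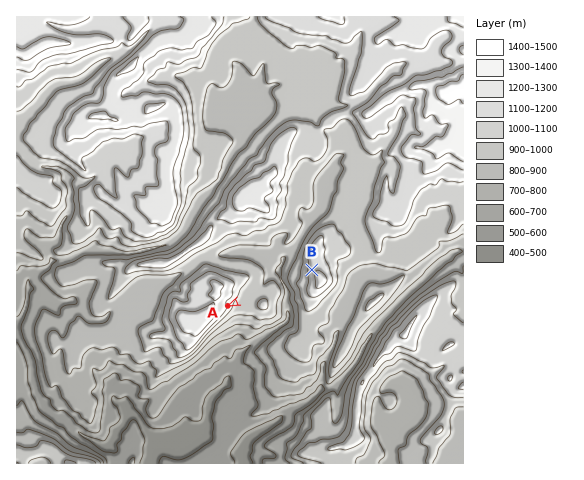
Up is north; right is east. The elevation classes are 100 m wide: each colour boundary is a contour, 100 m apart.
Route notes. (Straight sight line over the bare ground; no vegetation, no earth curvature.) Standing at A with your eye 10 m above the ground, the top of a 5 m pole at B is in view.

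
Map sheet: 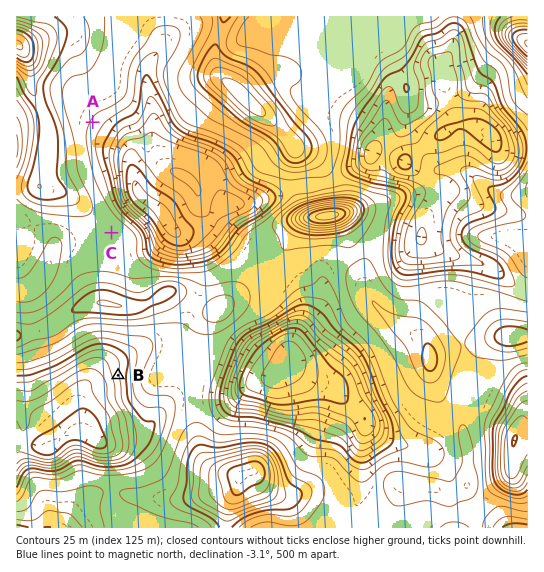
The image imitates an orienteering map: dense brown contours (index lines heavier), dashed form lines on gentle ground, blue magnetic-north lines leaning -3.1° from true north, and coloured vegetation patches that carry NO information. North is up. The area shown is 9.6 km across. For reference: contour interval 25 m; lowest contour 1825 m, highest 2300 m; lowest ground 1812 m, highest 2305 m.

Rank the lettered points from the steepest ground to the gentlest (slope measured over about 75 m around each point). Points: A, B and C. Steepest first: B A C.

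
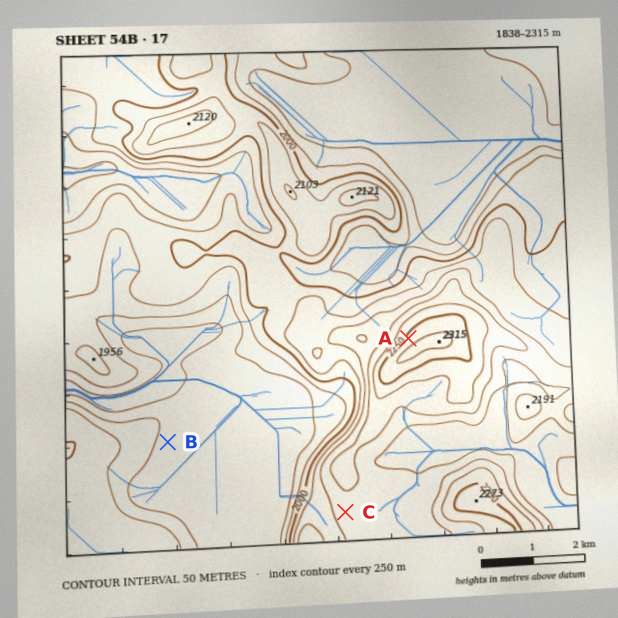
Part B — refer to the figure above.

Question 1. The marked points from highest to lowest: A C B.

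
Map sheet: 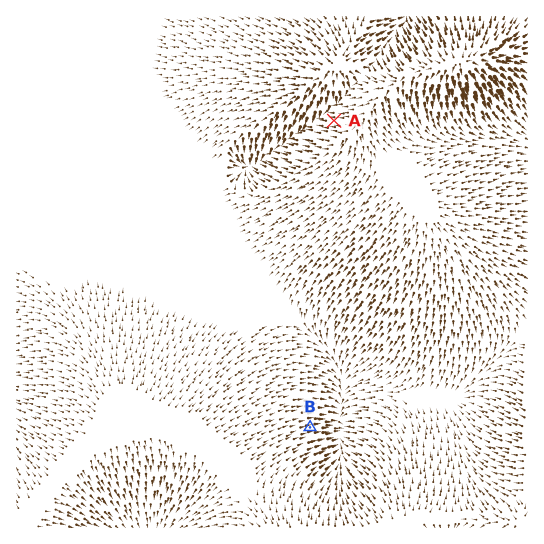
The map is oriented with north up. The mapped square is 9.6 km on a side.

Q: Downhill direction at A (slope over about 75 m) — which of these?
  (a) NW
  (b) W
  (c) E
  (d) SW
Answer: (b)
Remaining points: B E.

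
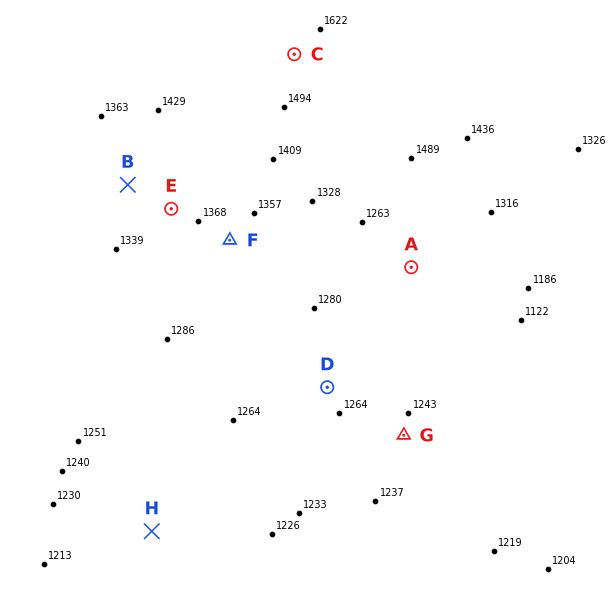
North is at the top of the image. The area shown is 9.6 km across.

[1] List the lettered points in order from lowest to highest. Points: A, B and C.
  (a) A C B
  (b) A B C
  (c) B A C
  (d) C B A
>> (b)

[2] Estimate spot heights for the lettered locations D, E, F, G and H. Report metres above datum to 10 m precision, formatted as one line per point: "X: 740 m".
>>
D: 1270 m
E: 1370 m
F: 1350 m
G: 1250 m
H: 1220 m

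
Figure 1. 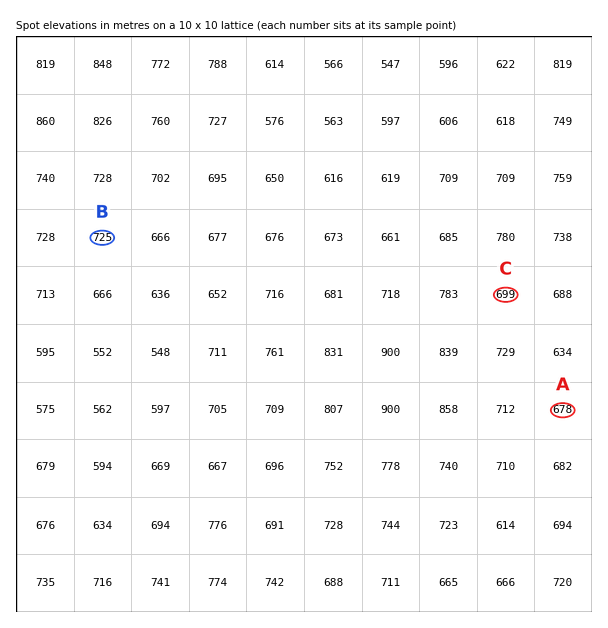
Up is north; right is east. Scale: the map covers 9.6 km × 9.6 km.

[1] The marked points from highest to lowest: B C A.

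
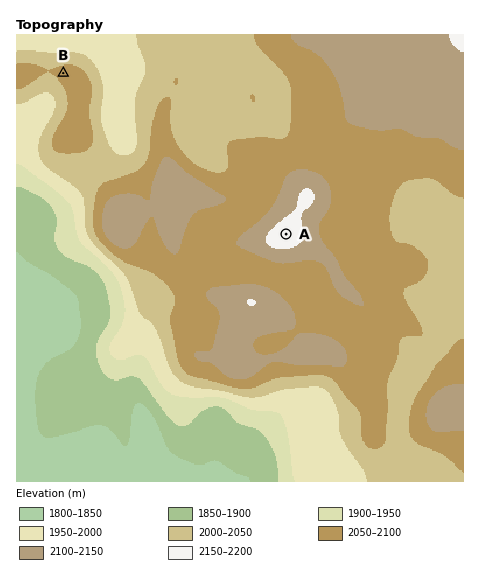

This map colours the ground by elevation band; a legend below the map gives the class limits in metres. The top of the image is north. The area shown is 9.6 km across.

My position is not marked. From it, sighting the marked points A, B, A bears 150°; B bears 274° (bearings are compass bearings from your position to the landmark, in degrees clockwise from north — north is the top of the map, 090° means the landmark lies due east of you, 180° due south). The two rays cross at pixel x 199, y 83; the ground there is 2030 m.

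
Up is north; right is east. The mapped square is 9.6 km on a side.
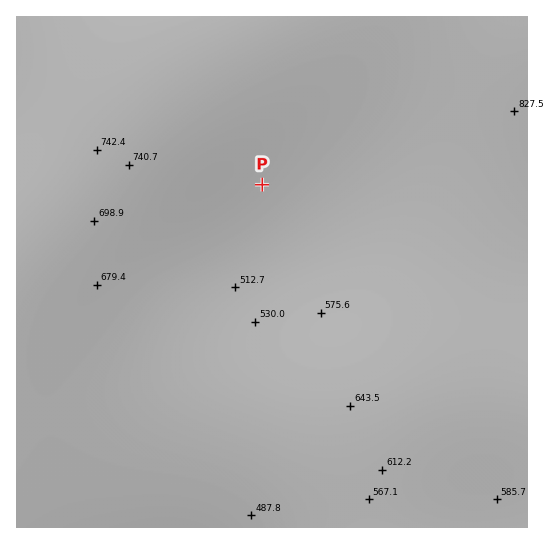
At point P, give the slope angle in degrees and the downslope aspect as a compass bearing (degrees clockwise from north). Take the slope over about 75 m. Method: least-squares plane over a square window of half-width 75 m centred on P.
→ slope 6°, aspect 170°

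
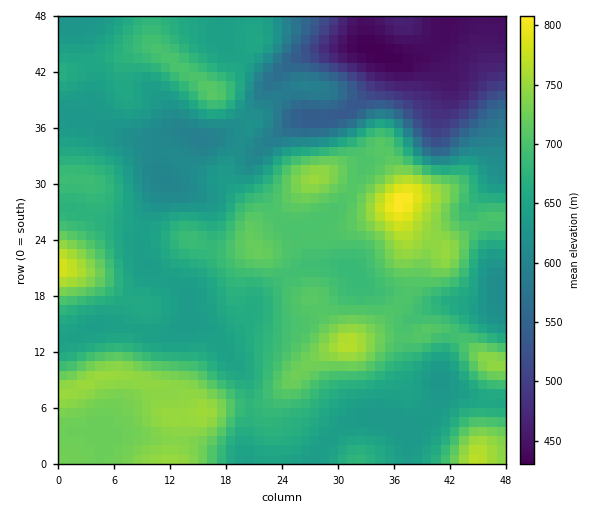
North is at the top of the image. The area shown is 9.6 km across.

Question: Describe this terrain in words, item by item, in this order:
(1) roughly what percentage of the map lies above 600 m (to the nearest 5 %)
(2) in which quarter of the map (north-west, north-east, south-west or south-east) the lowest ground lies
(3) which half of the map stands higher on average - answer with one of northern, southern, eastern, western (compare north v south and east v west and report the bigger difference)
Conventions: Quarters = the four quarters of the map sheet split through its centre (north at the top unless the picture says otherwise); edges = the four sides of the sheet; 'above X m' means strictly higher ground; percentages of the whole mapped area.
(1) Ground above 600 m makes up about 85 % of the sheet.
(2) Look to the north-east quarter for the lowest ground.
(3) The southern half stands higher on average than the northern half.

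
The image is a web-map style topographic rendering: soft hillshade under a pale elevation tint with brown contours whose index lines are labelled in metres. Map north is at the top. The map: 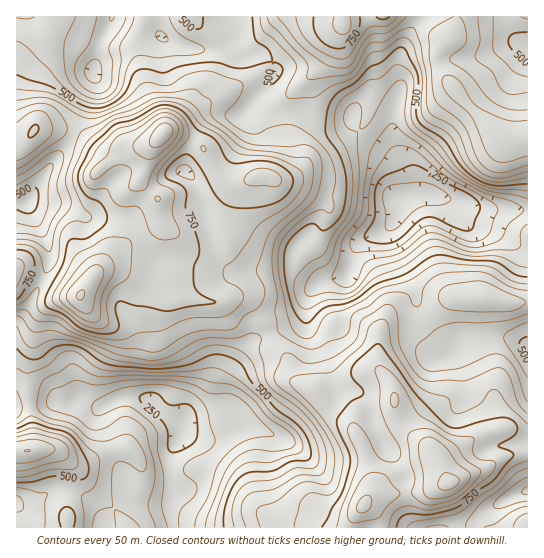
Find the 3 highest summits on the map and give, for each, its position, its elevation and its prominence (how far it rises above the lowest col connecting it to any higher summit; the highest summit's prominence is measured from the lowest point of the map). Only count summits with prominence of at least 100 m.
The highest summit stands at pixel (163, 134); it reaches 986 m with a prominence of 816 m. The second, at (450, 483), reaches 964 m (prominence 356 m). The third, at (81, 295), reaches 955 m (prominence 160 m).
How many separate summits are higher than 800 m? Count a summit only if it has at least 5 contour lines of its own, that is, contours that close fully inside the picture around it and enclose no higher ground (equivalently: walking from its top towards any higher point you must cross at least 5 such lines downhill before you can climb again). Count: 1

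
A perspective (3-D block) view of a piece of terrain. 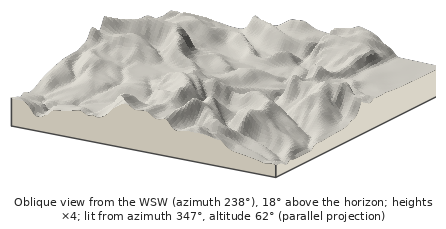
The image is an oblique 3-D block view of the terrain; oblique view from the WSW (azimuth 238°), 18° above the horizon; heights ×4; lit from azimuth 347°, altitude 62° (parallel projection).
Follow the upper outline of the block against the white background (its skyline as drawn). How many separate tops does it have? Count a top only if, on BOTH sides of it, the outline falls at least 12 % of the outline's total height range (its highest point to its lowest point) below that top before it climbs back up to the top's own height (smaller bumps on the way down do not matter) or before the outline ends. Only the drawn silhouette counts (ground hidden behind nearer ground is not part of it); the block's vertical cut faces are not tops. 2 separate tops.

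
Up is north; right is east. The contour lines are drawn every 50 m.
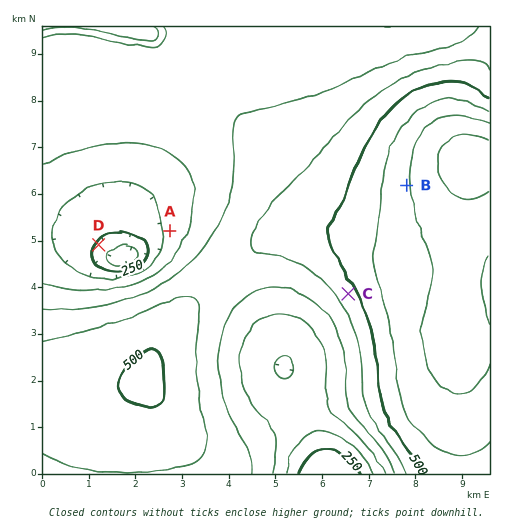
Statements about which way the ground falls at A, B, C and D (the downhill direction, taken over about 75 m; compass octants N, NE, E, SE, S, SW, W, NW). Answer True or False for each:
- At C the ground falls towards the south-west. True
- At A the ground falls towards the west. True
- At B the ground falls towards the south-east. False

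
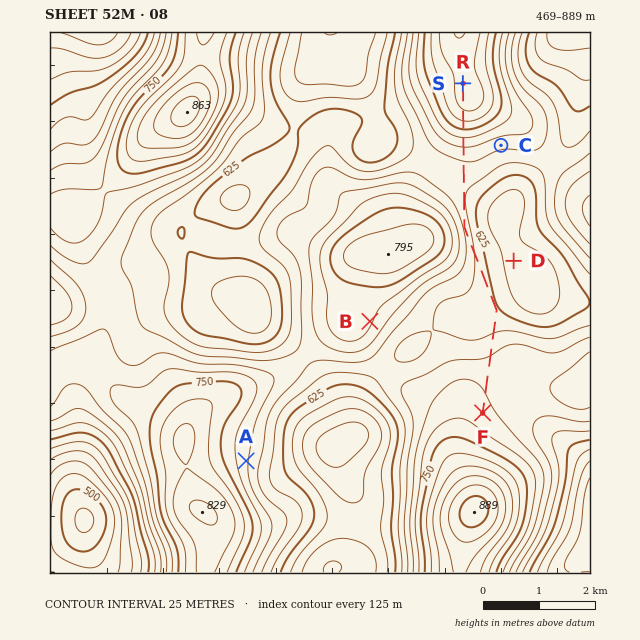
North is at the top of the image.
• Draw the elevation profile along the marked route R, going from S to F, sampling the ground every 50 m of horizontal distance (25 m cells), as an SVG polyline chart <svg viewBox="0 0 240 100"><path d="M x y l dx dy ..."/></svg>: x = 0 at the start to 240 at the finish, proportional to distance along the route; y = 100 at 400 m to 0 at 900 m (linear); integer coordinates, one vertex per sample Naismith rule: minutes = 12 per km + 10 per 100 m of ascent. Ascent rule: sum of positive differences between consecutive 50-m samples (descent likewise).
<svg viewBox="0 0 240 100"><path d="M0 18l2 0 2 0 2 0 2 0 2 0 2 0 2 0 2 1 2 1 2 1 2 1 2 1 2 2 2 1 2 2 2 1 2 2 2 2 2 2 2 1 2 2 2 1 2 1 2 2 2 1 2 1 2 1 2 0 2 1 2 1 2 0 2 0 2 1 2 0 2 1 2 0 2 0 2 0 2 1 2 0 2 0 2 0 2-1 2 0 2 0 2 0 2-1 2 0 2-1 2 0 2-1 2 0 2 1 2 0 2 0 2 1 2 0 2 1 2 0 2 1 3 0 2 1 2 0 2 0 2 1 2 0 2 0 2 1 2 0 2 0 2 0 2 1 2 0 2 0 2 0 2 0 2 0 2 0 2 1 2 0 2 0 2-1 2 0 2 0 2-1 2 0 2-1 2 0 2-1 2 0 2-1 2-1 2 0 2-1 2-1 2 0 2-1 2 0 2-1 2-1 2 0 2-1 2 0 2 0 2-1 2 0 2 0 2-1 2 0 2 0 2-1 2 0 2 0 2 0 2-1 2 0 2 0 2 0 2-1 1 0"/></svg>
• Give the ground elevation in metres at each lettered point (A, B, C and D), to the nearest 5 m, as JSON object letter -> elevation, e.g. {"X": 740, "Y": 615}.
{"A": 705, "B": 730, "C": 685, "D": 595}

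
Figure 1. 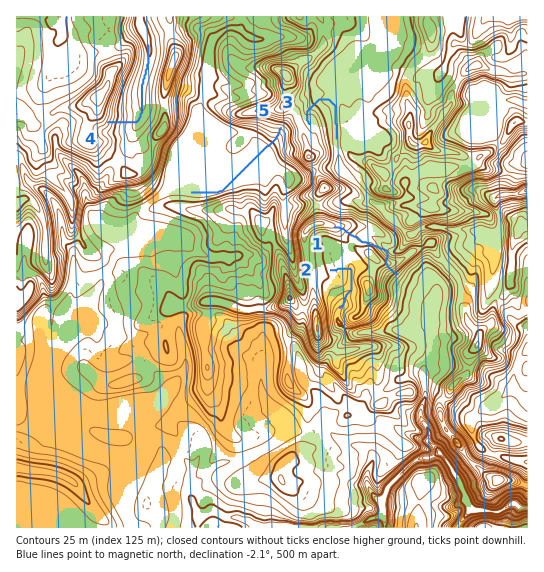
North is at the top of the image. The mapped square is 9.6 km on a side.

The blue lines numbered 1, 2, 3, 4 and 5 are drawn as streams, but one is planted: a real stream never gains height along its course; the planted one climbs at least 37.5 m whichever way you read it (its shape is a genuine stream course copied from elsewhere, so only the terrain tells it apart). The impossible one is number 1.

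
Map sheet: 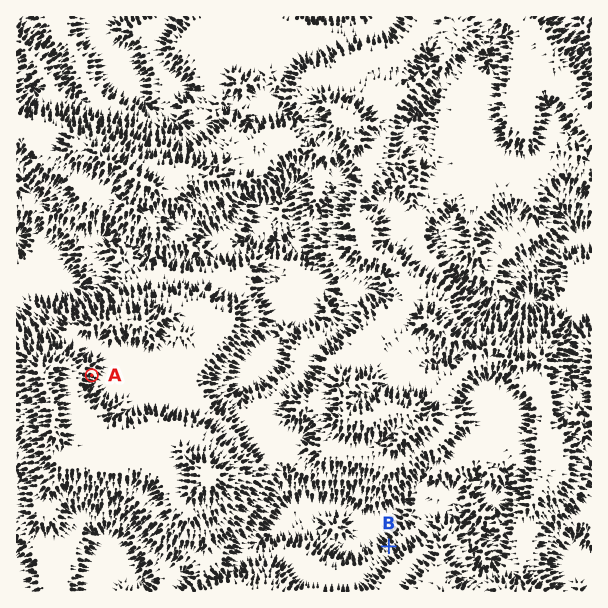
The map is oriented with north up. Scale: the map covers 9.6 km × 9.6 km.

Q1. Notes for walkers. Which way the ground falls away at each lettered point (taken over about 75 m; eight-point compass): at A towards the SE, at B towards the NW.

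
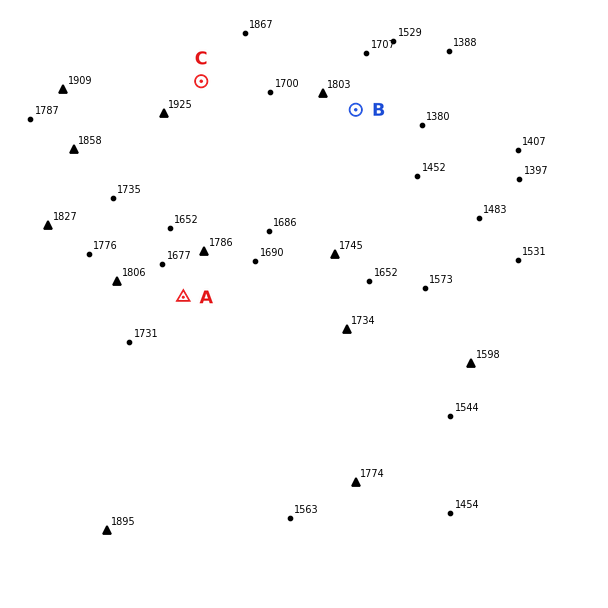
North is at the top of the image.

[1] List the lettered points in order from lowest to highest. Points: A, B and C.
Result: B A C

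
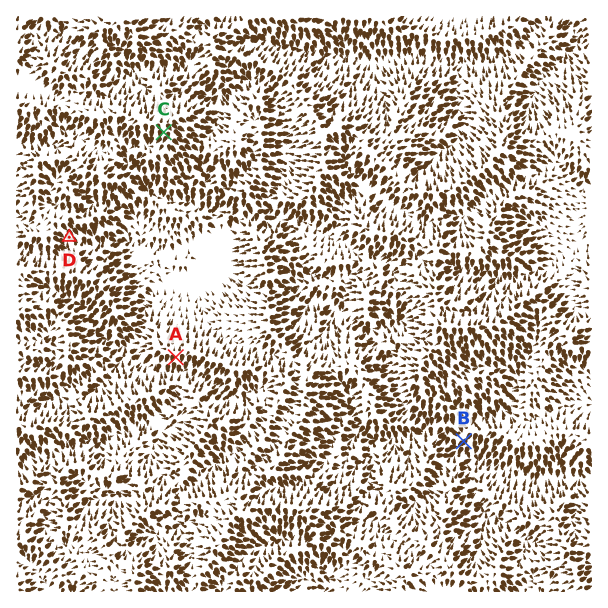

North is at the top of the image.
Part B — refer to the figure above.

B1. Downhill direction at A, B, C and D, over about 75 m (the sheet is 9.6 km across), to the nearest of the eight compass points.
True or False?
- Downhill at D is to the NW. False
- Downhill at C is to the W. False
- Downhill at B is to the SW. True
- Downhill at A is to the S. True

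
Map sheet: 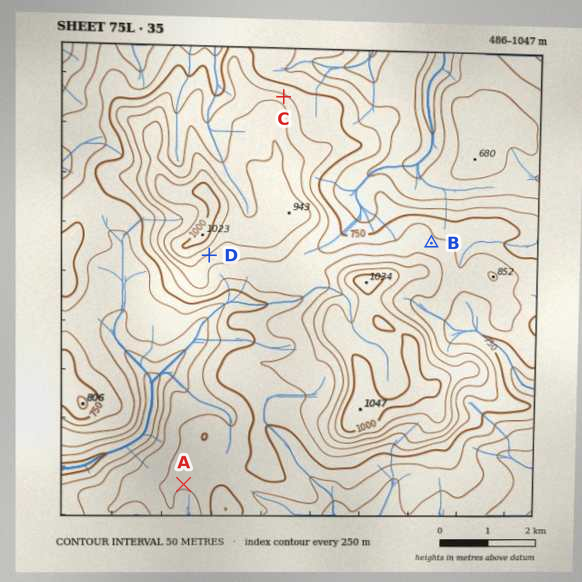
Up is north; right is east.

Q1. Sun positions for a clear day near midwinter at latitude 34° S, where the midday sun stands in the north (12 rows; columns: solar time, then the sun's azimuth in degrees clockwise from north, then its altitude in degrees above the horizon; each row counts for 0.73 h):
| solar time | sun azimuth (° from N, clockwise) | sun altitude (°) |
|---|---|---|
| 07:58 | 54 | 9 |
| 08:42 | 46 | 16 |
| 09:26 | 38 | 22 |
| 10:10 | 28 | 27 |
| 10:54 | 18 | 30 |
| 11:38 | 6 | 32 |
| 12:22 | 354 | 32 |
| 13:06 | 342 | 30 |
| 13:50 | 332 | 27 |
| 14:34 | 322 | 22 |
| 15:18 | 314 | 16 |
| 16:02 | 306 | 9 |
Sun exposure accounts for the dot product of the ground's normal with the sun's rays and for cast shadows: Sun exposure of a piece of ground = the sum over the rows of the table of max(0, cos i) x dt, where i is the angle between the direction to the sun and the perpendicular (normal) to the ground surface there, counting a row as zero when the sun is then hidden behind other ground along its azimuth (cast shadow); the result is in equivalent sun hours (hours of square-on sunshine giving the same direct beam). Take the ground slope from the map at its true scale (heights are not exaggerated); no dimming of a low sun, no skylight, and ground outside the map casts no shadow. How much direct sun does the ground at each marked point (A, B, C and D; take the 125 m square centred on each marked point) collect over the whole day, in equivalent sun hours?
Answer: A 3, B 3.9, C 4.7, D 1.7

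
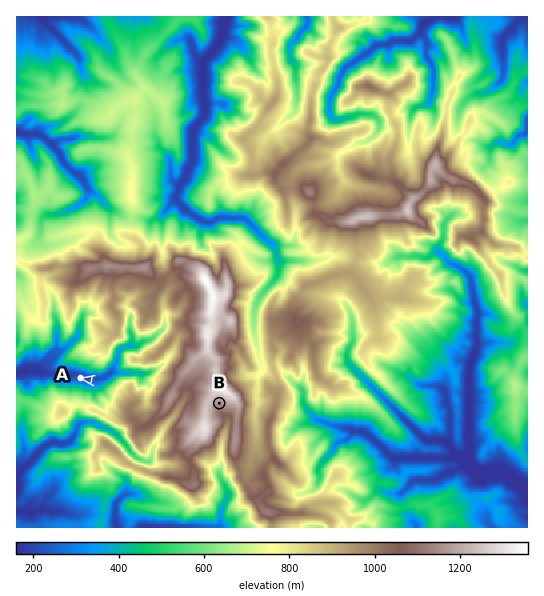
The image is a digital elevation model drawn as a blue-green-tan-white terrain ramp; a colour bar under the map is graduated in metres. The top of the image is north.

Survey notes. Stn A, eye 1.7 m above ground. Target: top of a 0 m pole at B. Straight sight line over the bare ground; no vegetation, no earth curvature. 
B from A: not visible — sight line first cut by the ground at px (107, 383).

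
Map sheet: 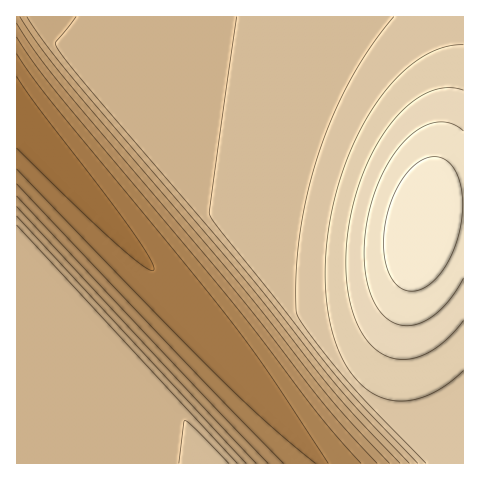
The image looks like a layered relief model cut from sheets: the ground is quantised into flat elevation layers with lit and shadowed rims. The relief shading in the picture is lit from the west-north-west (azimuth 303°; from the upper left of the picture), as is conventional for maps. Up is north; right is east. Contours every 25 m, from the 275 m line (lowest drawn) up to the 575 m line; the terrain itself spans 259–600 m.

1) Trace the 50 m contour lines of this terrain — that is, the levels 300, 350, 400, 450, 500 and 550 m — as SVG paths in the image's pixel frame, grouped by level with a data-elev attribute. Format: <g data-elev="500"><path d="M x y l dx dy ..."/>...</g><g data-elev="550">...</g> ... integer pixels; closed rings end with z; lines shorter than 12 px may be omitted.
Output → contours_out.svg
<g data-elev="300"><path d="M316 463l-46-38-49-46-204-210"/><path d="M17 54l35 49 135 163 50 63 36 50 55 84"/></g><g data-elev="350"><path d="M268 463l-251-267"/><path d="M17 23l19 30 26 34 174 205 93 118 48 53"/></g><g data-elev="400"><path d="M246 463l-229-247"/><path d="M27 17l16 23 23 30 177 207 89 113 68 73"/></g><g data-elev="450"><path d="M229 463l-32-32-12-11-6 43"/><path d="M237 17l-27 192 0 7 127 161 28 32 53 54"/></g><g data-elev="500"><path d="M463 45l-11 0-13 4-13 6-12 7-23 22-22 31-19 36-13 39-9 41-3 42 3 39 9 34 13 26 10 11 9 8 10 6 11 3 12 1 12-1 12-4 13-6 24-19"/></g><g data-elev="550"><path d="M463 131l-14-8-8-1-8 1-17 8-17 16-14 22-11 27-7 28-3 29 3 27 7 21 11 16 14 8 8 1 9-1 17-9 16-16 14-22"/></g>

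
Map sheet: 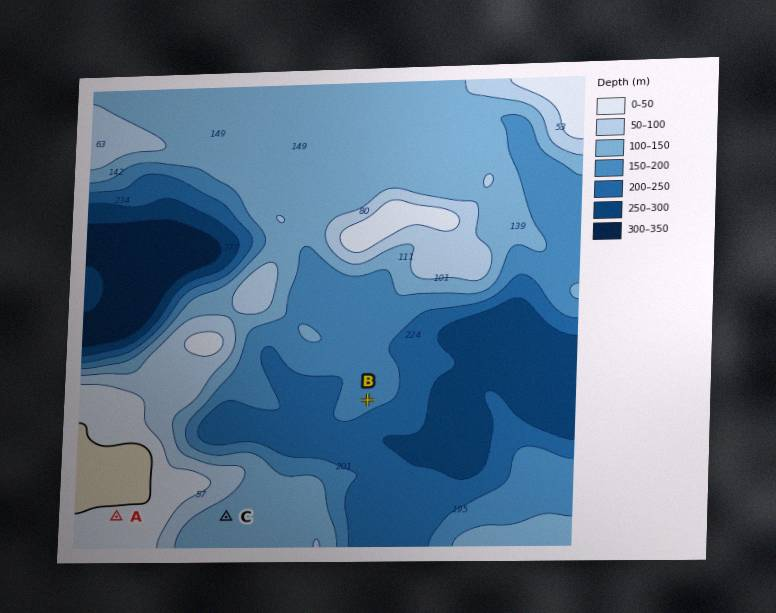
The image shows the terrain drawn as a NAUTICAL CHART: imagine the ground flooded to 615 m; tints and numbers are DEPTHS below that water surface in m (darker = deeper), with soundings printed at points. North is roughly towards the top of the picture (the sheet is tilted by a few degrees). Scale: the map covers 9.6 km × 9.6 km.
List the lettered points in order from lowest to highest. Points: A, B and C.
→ B C A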